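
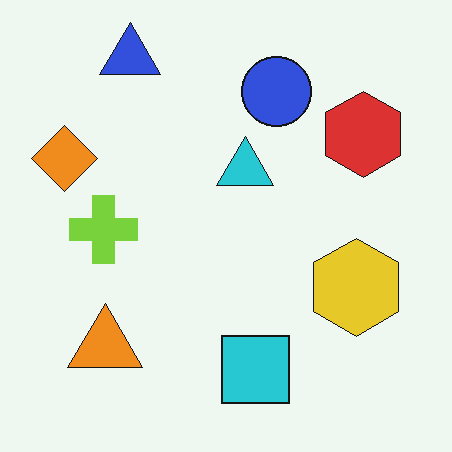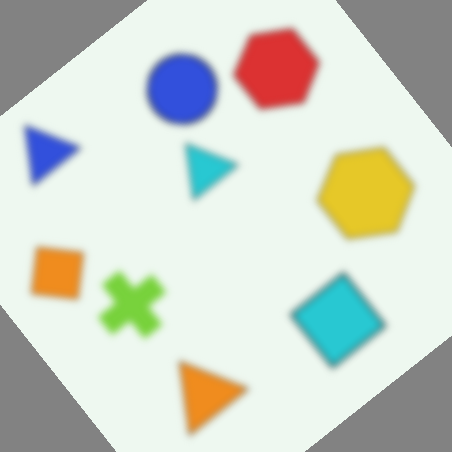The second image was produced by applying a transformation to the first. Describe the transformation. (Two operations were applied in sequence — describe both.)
The second image is the first noticeably gaussian-blurred, then rotated counter-clockwise by a large amount — several tens of degrees.

Shape edges and outlines are uniformly softened across the whole image. Every shape is tilted by the same angle and the image corners show triangular fill wedges — a whole-image rotation by a non-right angle.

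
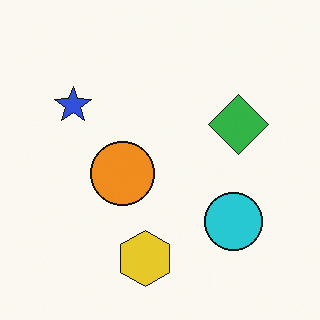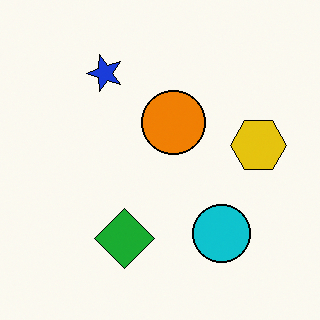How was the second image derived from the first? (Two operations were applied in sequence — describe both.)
The second image is the first transposed (reflected across the top-left ↔ bottom-right diagonal), then given slightly increased contrast.

Shapes have swapped their row and column positions — what was in the top-right is now in the bottom-left — a diagonal reflection. Tones are pushed away from mid-grey across the whole image — a global contrast change.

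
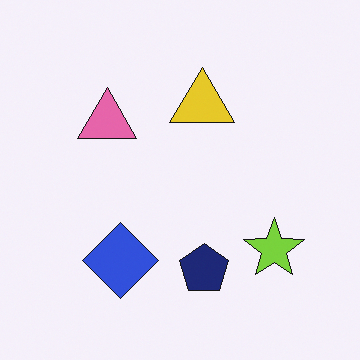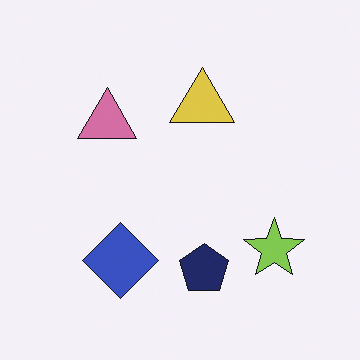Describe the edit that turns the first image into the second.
The second image is the first slightly desaturated.

All colors are more muted and greyish — a global saturation change.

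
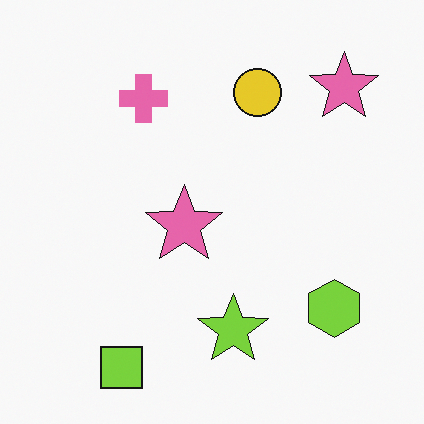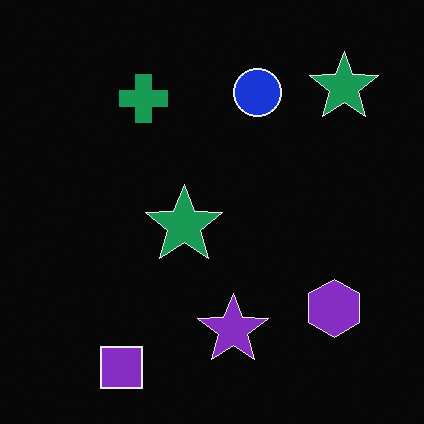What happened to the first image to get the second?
The image was color-inverted (negative).

The light background has become dark and every shape's color is its complement — a photographic negative.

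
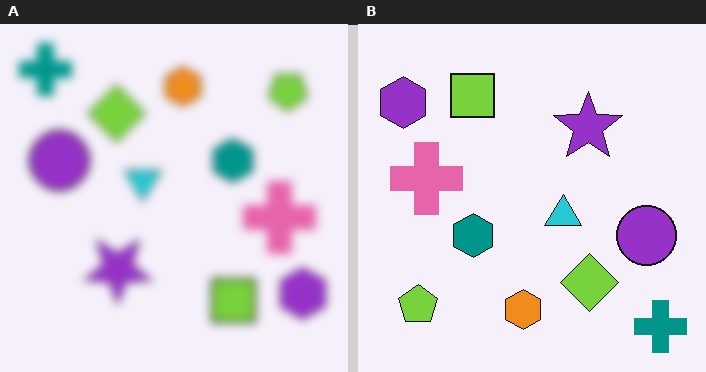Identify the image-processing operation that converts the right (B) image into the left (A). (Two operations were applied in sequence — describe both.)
Rotated 180°, then noticeably gaussian-blurred.

The teal cross sits in the bottom-right of the right (B) image and the top-left of the left (A) — consistent with a whole-image 180° rotation. Shape edges and outlines are uniformly softened across the whole image.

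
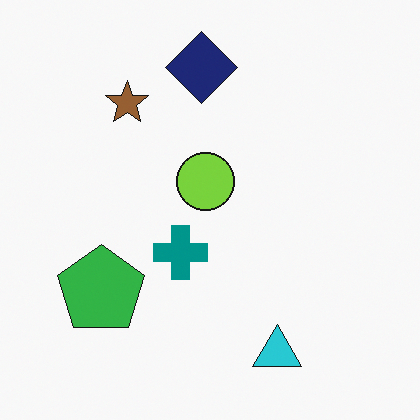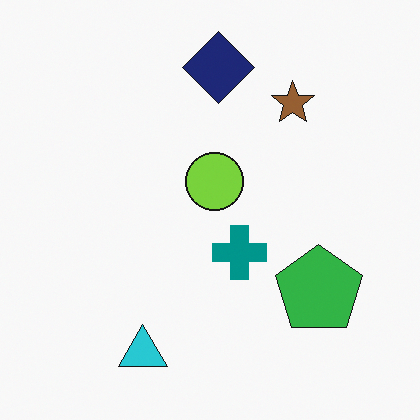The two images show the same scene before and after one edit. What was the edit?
This is the original image flipped horizontally (left ↔ right).

The green pentagon is in the bottom-left of the first image and the bottom-right of the second — shapes on opposite sides of the vertical midline have swapped in a mirror flip.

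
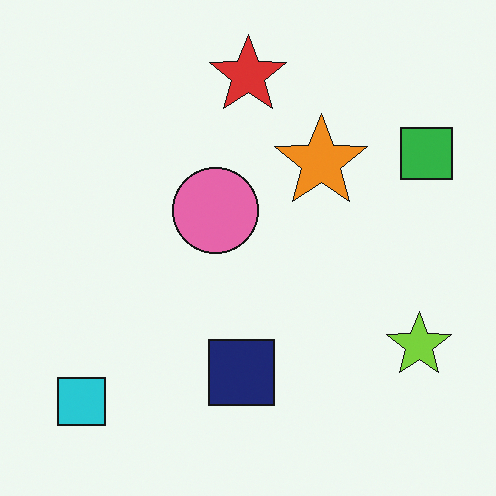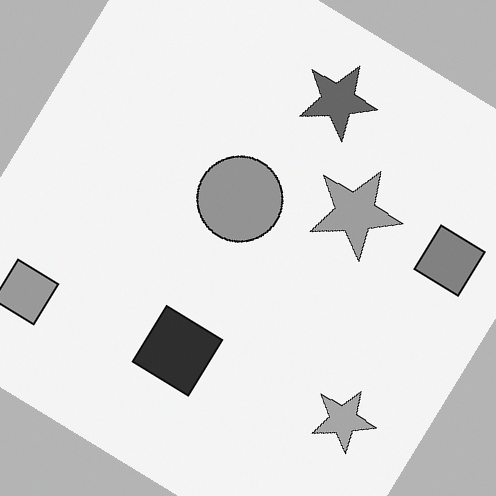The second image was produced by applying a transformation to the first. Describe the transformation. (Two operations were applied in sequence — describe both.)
Converted to grayscale, then rotated clockwise by a large amount — several tens of degrees.

All color is removed — every shape is now a shade of grey. Every shape is tilted by the same angle and the image corners show triangular fill wedges — a whole-image rotation by a non-right angle.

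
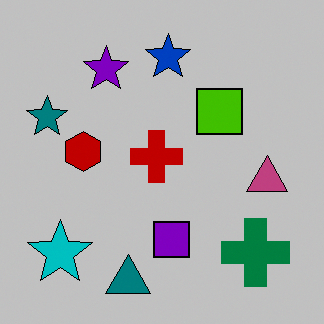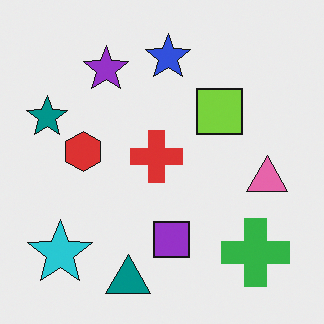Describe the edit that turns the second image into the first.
It was heavily posterized to just a handful of flat colors.

Each flat color has snapped to a coarser quantized level — most visibly, the near-white background has dropped to a flat grey.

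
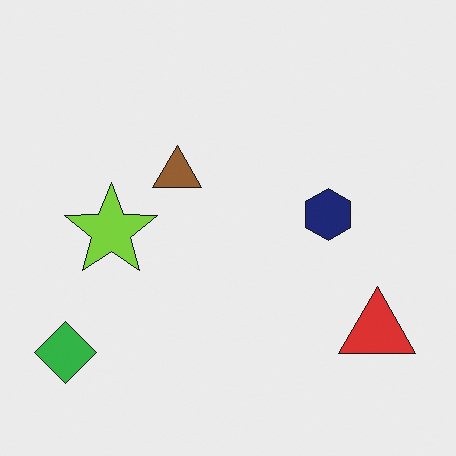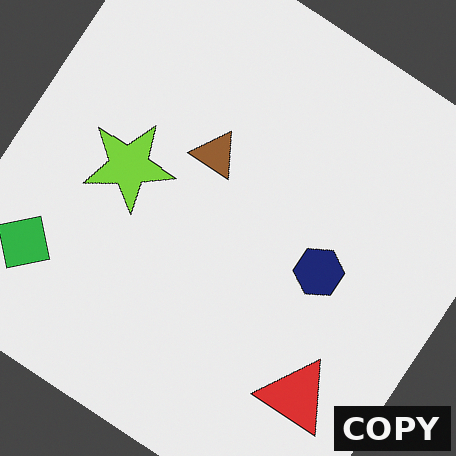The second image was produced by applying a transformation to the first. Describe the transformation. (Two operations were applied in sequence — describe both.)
Rotated clockwise by a large amount — several tens of degrees, then watermarked with the text "COPY" in the lower-right corner.

Every shape is tilted by the same angle and the image corners show triangular fill wedges — a whole-image rotation by a non-right angle. A dark label reading "COPY" appears in the lower-right corner.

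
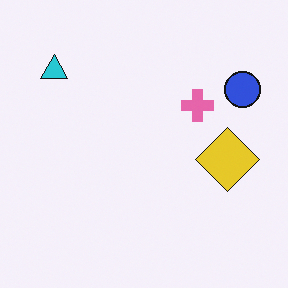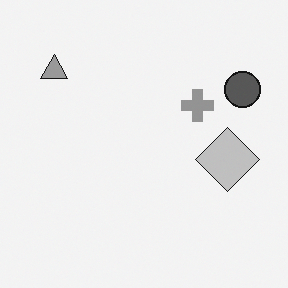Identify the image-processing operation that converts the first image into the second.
The second image is the first converted to grayscale.

All color is removed — every shape is now a shade of grey.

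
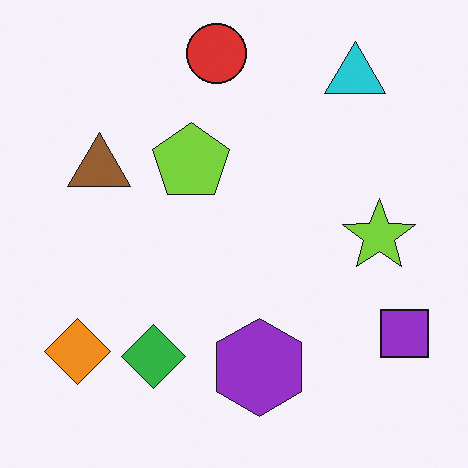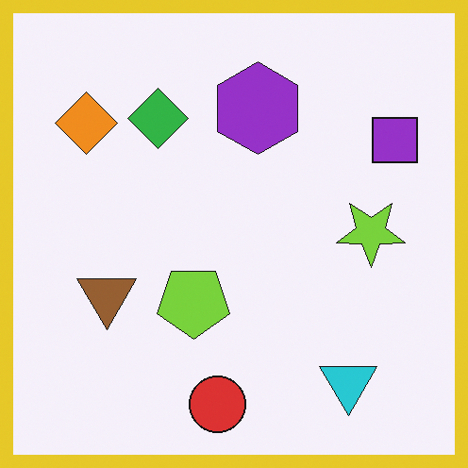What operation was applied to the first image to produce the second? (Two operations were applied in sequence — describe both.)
It was flipped vertically (top ↔ bottom), then framed with a yellow border.

The red circle is in the top of the first image and the bottom of the second — shapes on opposite sides of the horizontal midline have swapped in a mirror flip. A solid yellow frame runs around the edge of the second image, with the content slightly shrunk inside it.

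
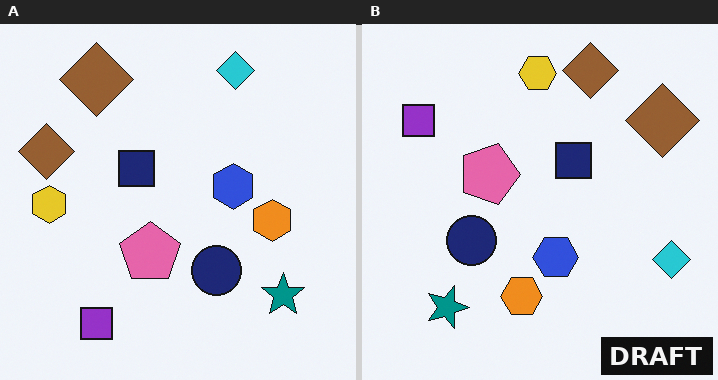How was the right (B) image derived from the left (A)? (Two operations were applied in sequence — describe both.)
This is the original image rotated 90° clockwise, then watermarked with the text "DRAFT" in the lower-right corner.

The purple square sits in the bottom-left of the left (A) image and the top-left of the right (B) — consistent with a whole-image 90° clockwise rotation. A dark label reading "DRAFT" appears in the lower-right corner.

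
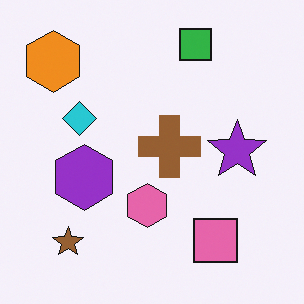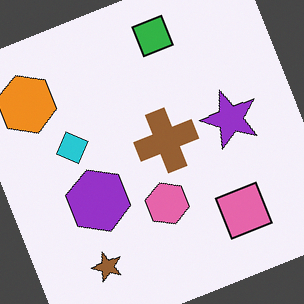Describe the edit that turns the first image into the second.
Rotated counter-clockwise by a moderate amount.

Every shape is tilted by the same angle and the image corners show triangular fill wedges — a whole-image rotation by a non-right angle.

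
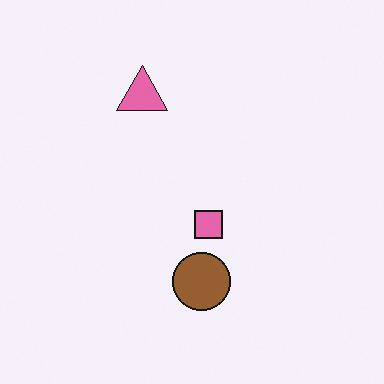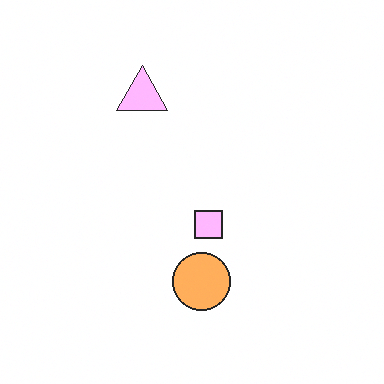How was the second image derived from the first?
The transformation is: substantially brightened.

Every pixel — background and shapes alike — is uniformly brightened.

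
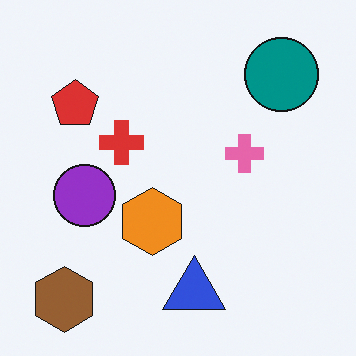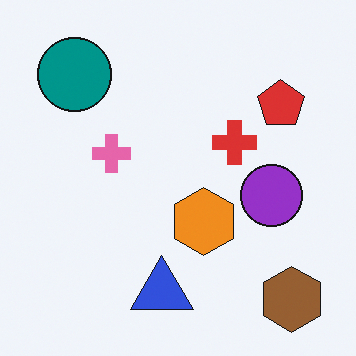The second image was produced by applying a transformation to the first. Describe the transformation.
The second image is the first flipped horizontally (left ↔ right).

The brown hexagon is in the bottom-left of the first image and the bottom-right of the second — shapes on opposite sides of the vertical midline have swapped in a mirror flip.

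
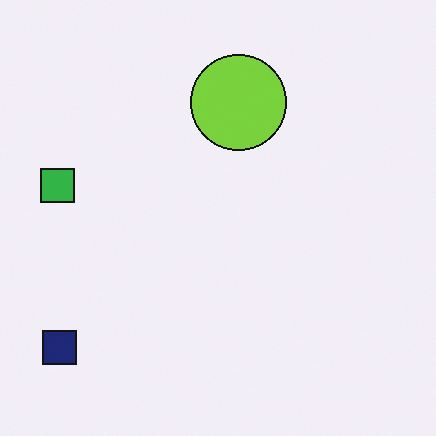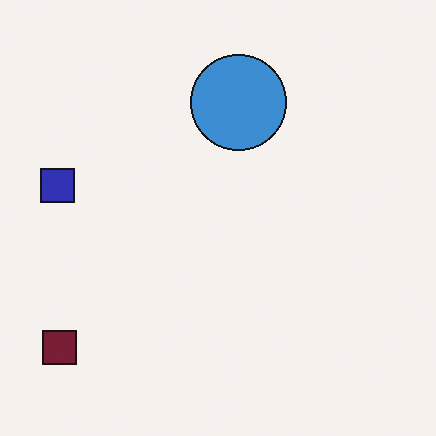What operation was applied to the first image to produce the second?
This is the original image hue-shifted by a moderate amount.

Every shape's color has rotated by the same amount around the hue wheel — a uniform hue shift.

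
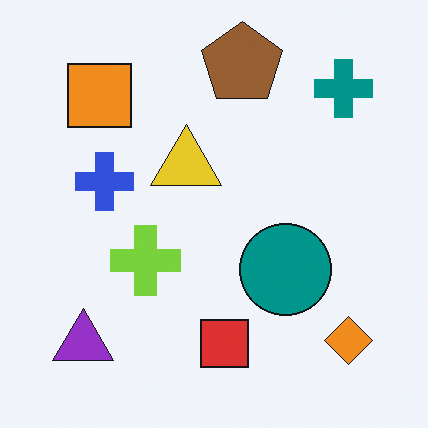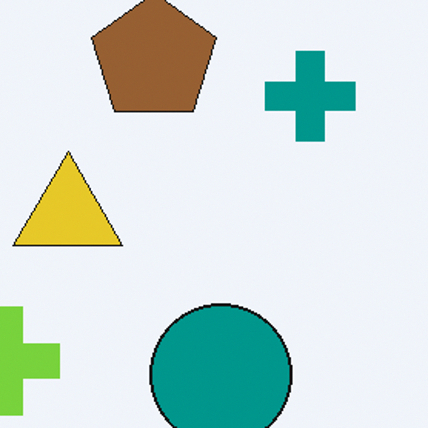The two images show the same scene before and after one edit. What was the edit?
The second image is the first cropped to a modestly smaller region and rescaled.

The visible shapes are larger and the field of view is narrower; shapes near the original edges may be partly or wholly outside the frame — a crop-and-rescale.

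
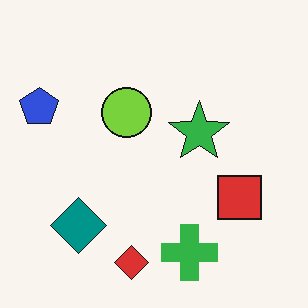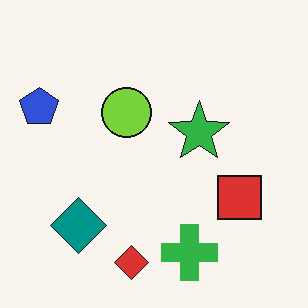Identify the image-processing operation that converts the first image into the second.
The second image is the first given moderate JPEG compression.

Blocky 8×8 compression artifacts appear around shape edges and the flat background shows ringing — characteristic JPEG degradation.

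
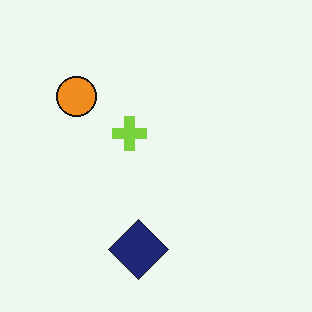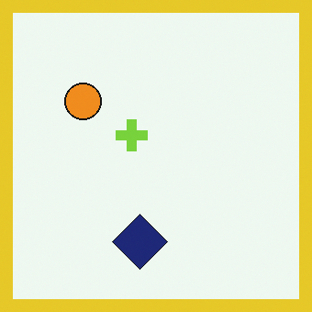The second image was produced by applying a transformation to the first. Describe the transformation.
The image was framed with a yellow border.

A solid yellow frame runs around the edge of the second image, with the content slightly shrunk inside it.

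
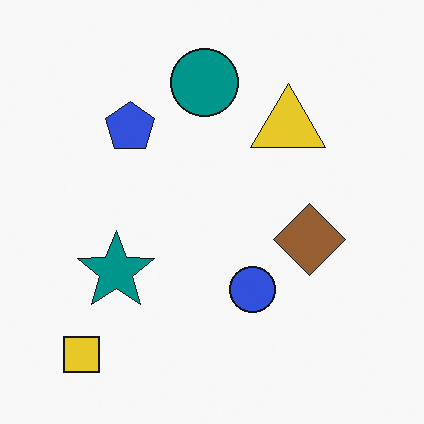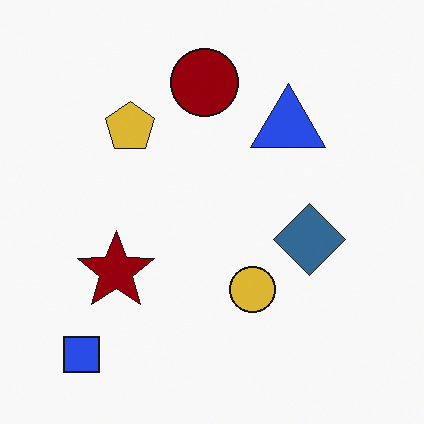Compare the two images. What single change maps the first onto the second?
The image was hue-shifted through roughly half the color wheel.

Every shape's color has rotated by the same amount around the hue wheel — a uniform hue shift.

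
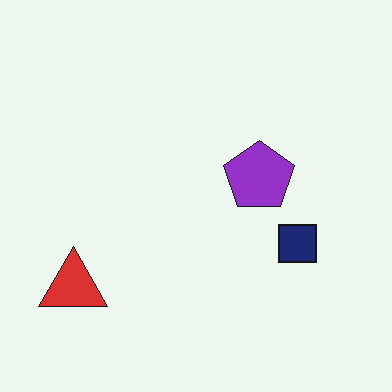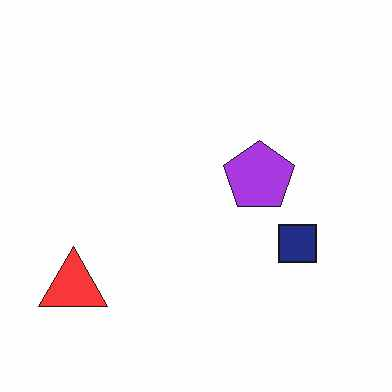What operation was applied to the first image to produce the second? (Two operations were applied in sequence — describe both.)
Slightly brightened, then JPEG-compressed with visible artifacts.

Every pixel — background and shapes alike — is uniformly brightened. Blocky 8×8 compression artifacts appear around shape edges and the flat background shows ringing — characteristic JPEG degradation.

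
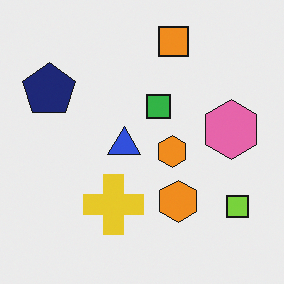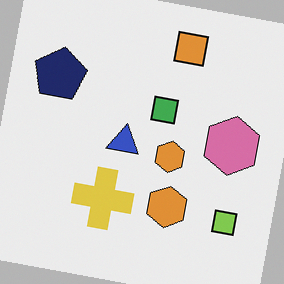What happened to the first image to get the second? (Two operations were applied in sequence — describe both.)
The image was slightly desaturated, then rotated clockwise by a slight angle.

All colors are more muted and greyish — a global saturation change. Every shape is tilted by the same angle and the image corners show triangular fill wedges — a whole-image rotation by a non-right angle.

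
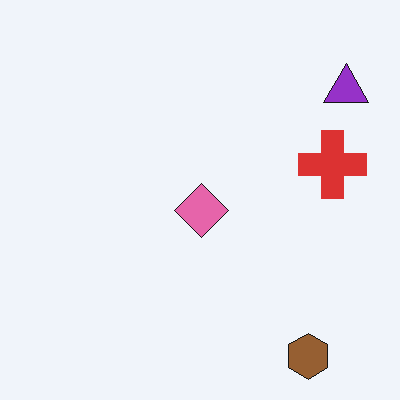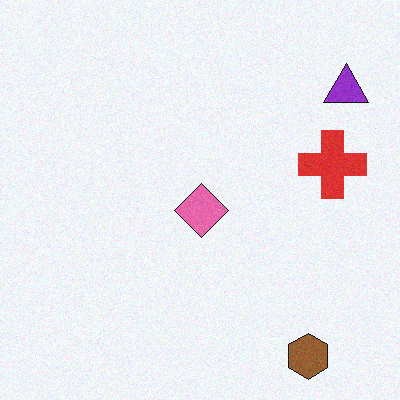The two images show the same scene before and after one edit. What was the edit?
The image was degraded with light additive noise.

Random speckle covers the whole image, including the flat background.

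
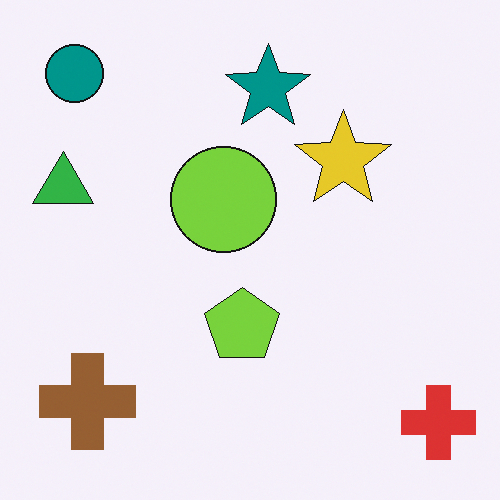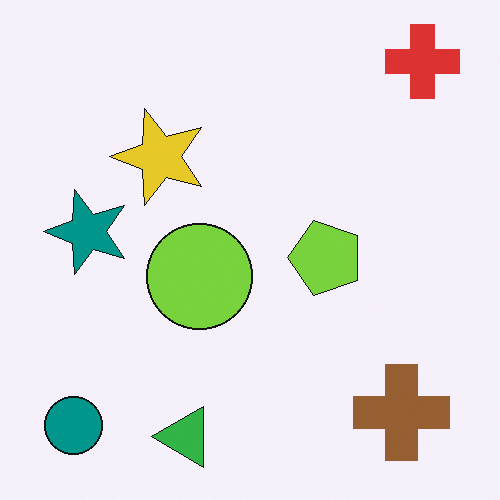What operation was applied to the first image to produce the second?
It was rotated 90° counter-clockwise.

The red cross sits in the bottom-right of the first image and the top-right of the second — consistent with a whole-image 90° counter-clockwise rotation.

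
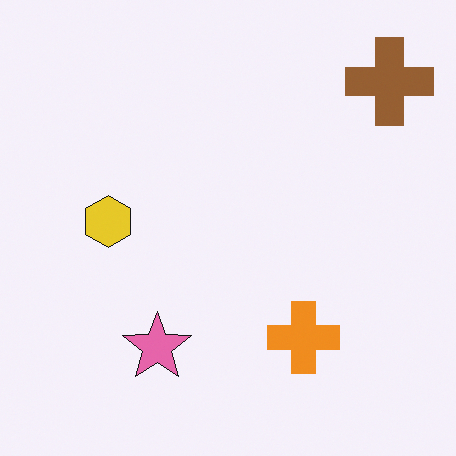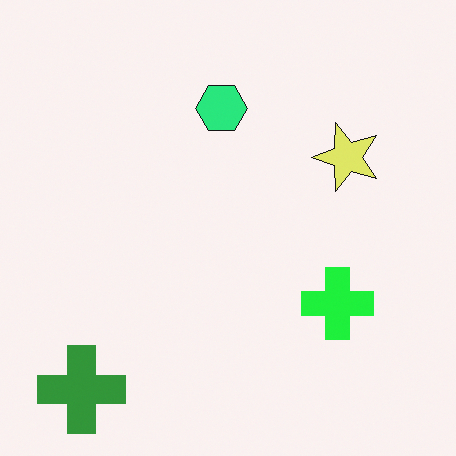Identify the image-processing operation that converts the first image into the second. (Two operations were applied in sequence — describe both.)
The second image is the first hue-shifted noticeably, then transposed (reflected across the top-left ↔ bottom-right diagonal).

Every shape's color has rotated by the same amount around the hue wheel — a uniform hue shift. Shapes have swapped their row and column positions — what was in the top-right is now in the bottom-left — a diagonal reflection.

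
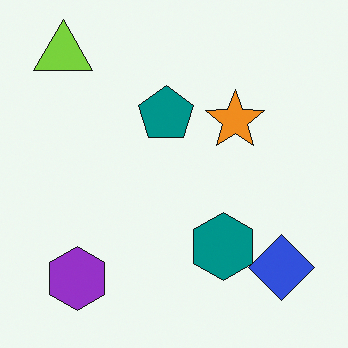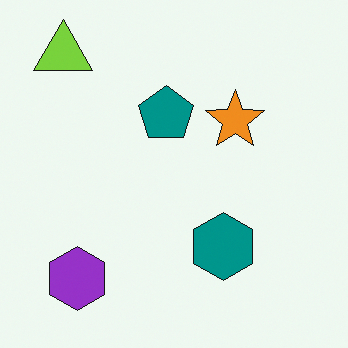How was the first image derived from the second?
The image was overlaid with an additional blue diamond.

A blue diamond appears in the first image that is absent from the second.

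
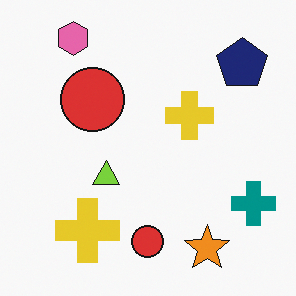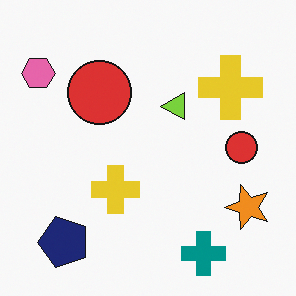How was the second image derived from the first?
Transposed (reflected across the top-left ↔ bottom-right diagonal).

Shapes have swapped their row and column positions — what was in the top-right is now in the bottom-left — a diagonal reflection.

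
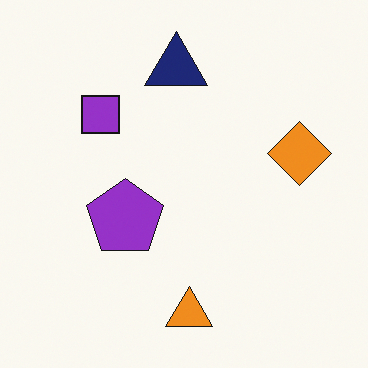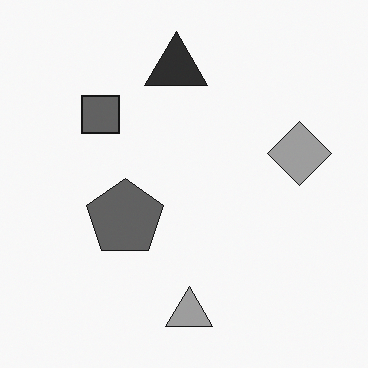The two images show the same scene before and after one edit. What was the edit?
This is the original image converted to grayscale.

All color is removed — every shape is now a shade of grey.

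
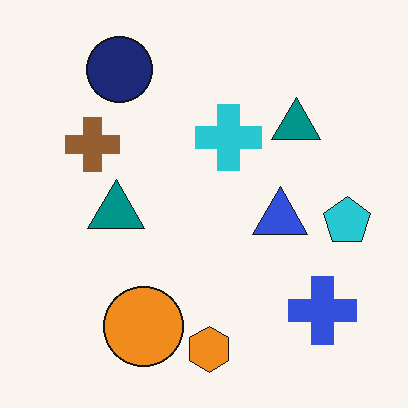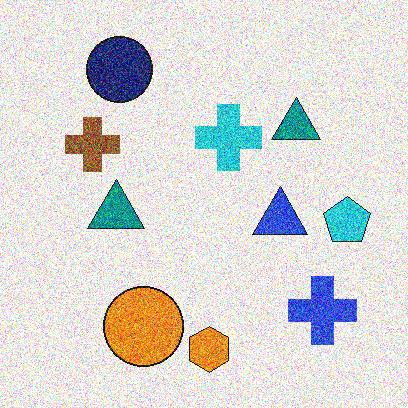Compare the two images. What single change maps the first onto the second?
The transformation is: degraded with heavy additive noise.

Random speckle covers the whole image, including the flat background.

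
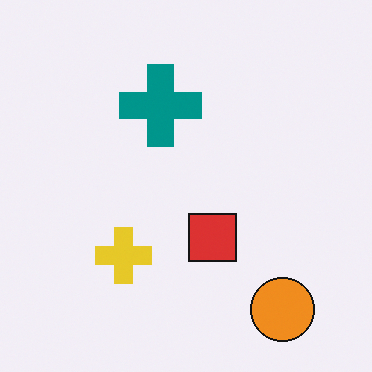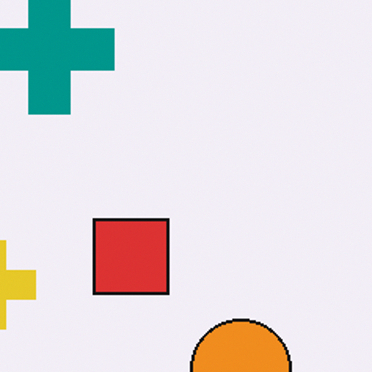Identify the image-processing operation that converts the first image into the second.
It was cropped to a modestly smaller region and rescaled.

The visible shapes are larger and the field of view is narrower; shapes near the original edges may be partly or wholly outside the frame — a crop-and-rescale.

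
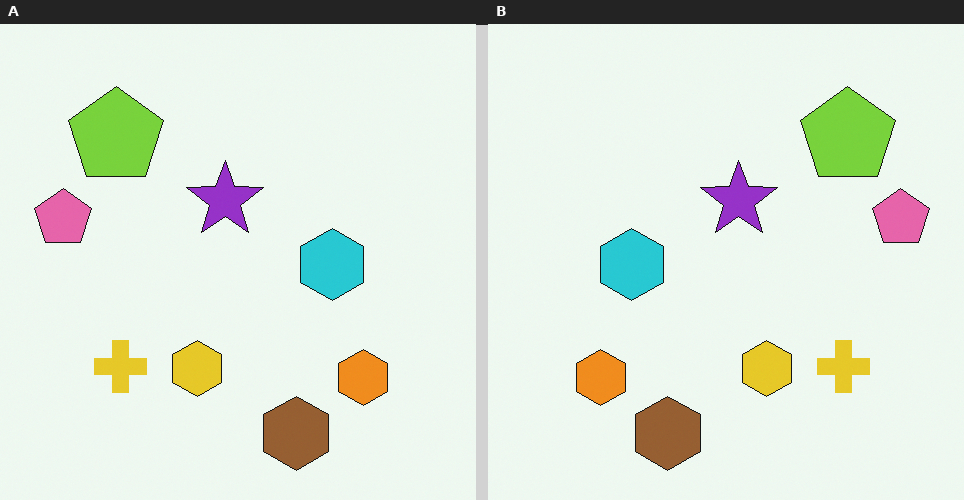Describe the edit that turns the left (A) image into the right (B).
The right (B) image is the left (A) flipped horizontally (left ↔ right).

The pink pentagon is in the left of the left (A) image and the right of the right (B) — shapes on opposite sides of the vertical midline have swapped in a mirror flip.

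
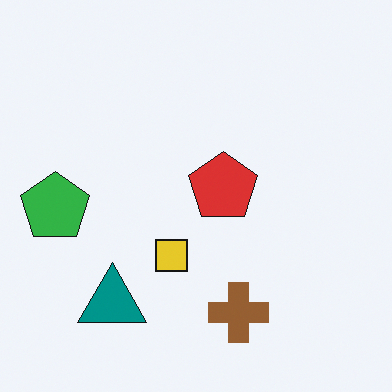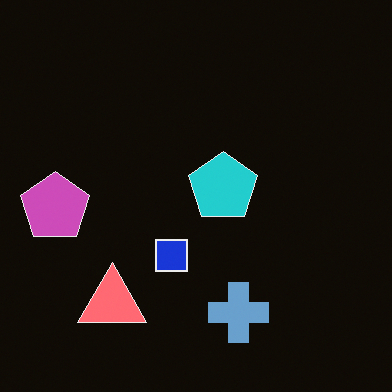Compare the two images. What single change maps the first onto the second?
It was color-inverted (negative).

The light background has become dark and every shape's color is its complement — a photographic negative.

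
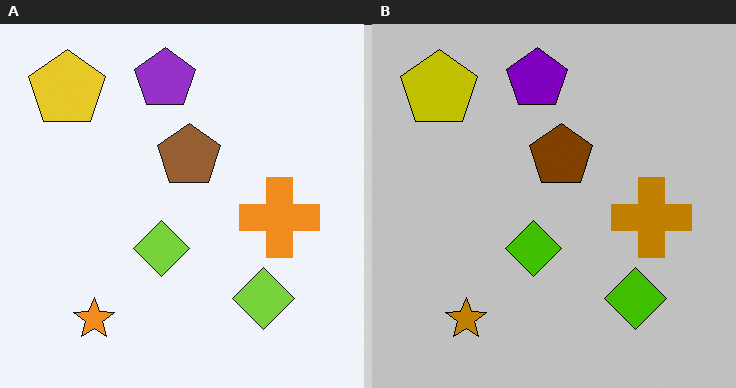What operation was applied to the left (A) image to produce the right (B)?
The transformation is: heavily posterized to just a handful of flat colors.

Each flat color has snapped to a coarser quantized level — most visibly, the near-white background has dropped to a flat grey.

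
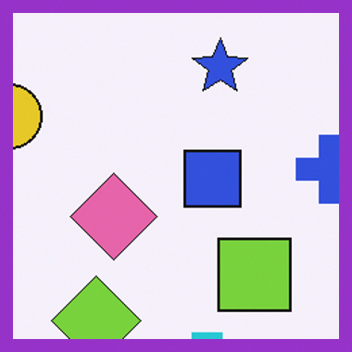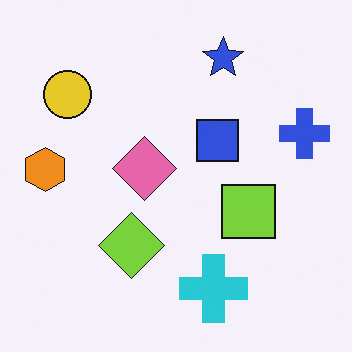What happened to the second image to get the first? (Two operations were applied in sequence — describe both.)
It was cropped slightly and scaled back up, then framed with a purple border.

The visible shapes are larger and the field of view is narrower; shapes near the original edges may be partly or wholly outside the frame — a crop-and-rescale. A solid purple frame runs around the edge of the first image, with the content slightly shrunk inside it.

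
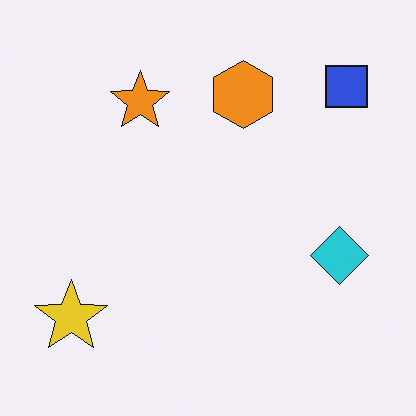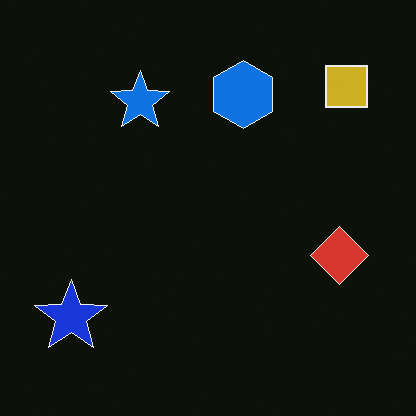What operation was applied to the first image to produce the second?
Color-inverted (negative).

The light background has become dark and every shape's color is its complement — a photographic negative.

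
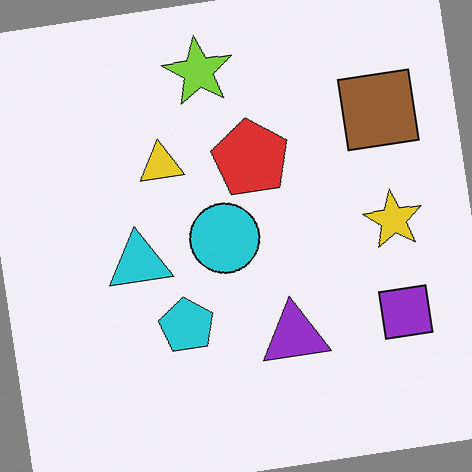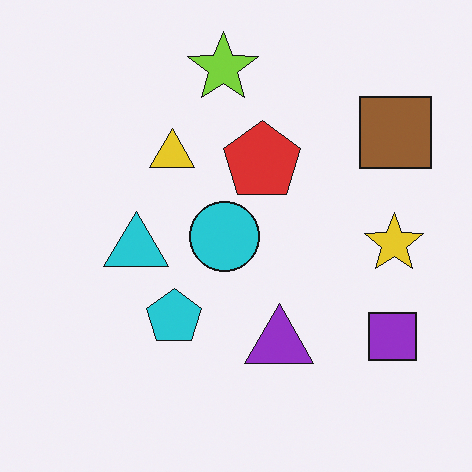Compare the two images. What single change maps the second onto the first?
This is the original image rotated counter-clockwise by a slight angle.

Every shape is tilted by the same angle and the image corners show triangular fill wedges — a whole-image rotation by a non-right angle.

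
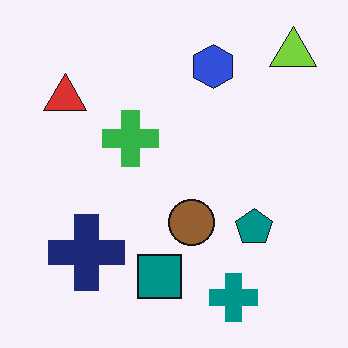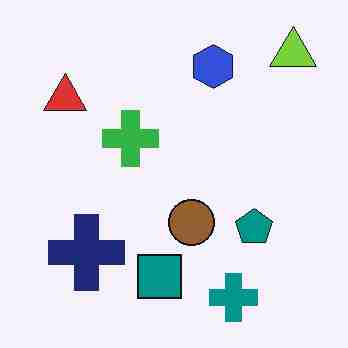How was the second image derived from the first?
The second image is the first heavily JPEG-compressed with obvious blocking artifacts.

Blocky 8×8 compression artifacts appear around shape edges and the flat background shows ringing — characteristic JPEG degradation.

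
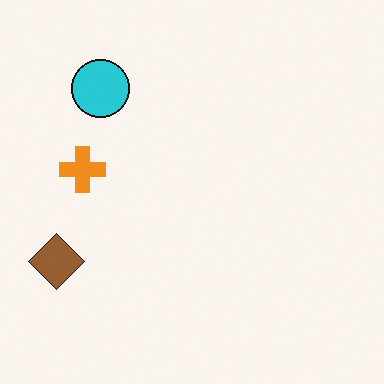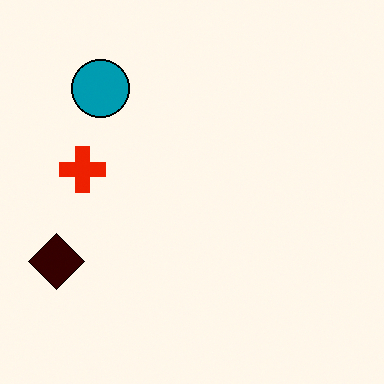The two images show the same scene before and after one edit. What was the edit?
The transformation is: boosted in contrast.

Tones are pushed away from mid-grey across the whole image — a global contrast change.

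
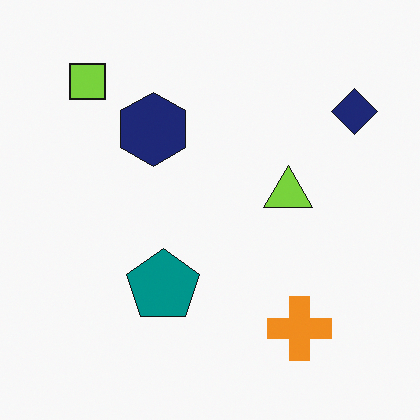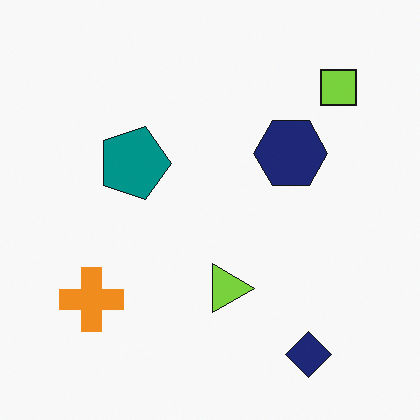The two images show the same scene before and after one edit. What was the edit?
The second image is the first rotated 90° clockwise.

The lime square sits in the top-left of the first image and the top-right of the second — consistent with a whole-image 90° clockwise rotation.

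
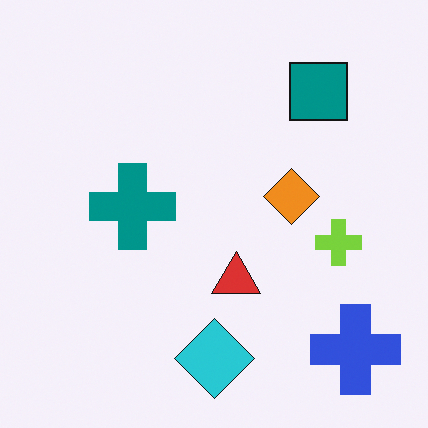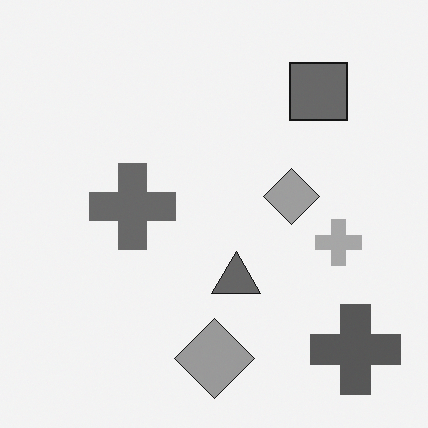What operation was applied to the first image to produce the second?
It was converted to grayscale.

All color is removed — every shape is now a shade of grey.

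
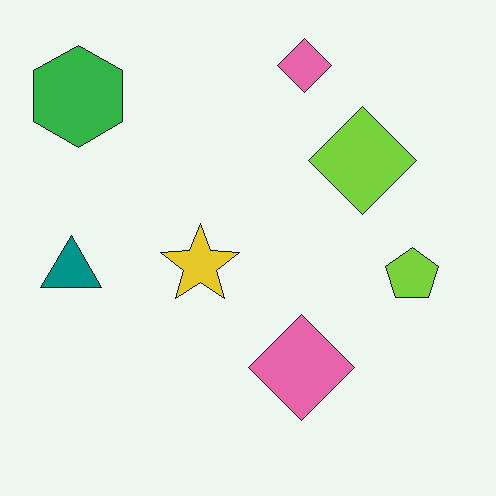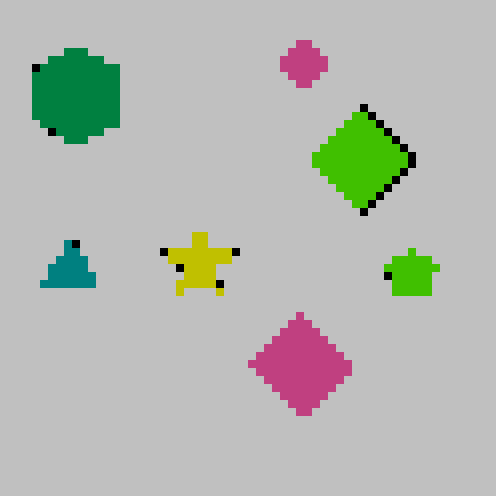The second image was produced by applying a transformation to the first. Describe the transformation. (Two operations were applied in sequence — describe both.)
This is the original image moderately pixelated, then heavily posterized to just a handful of flat colors.

Shapes are reduced to large square blocks; fine edges and outlines are lost — a downscale-then-upscale (mosaic) effect. Each flat color has snapped to a coarser quantized level — most visibly, the near-white background has dropped to a flat grey.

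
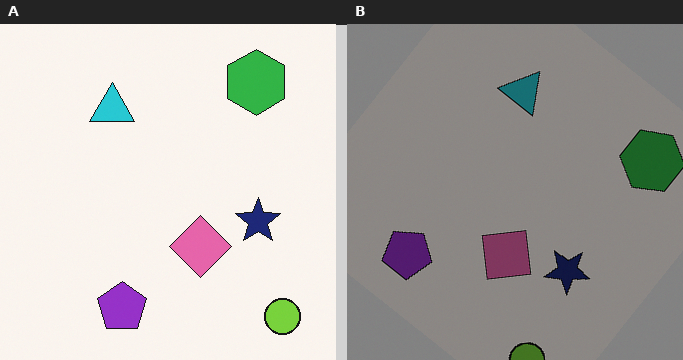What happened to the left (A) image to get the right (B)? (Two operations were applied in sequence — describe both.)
The image was darkened a lot, then rotated clockwise by a large amount — several tens of degrees.

Every pixel — background and shapes alike — is uniformly darkened. Every shape is tilted by the same angle and the image corners show triangular fill wedges — a whole-image rotation by a non-right angle.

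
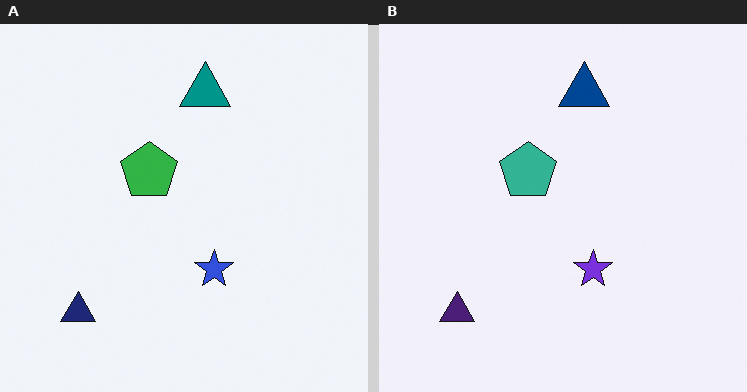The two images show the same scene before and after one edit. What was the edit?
It was hue-shifted by a small amount.

Every shape's color has rotated by the same amount around the hue wheel — a uniform hue shift.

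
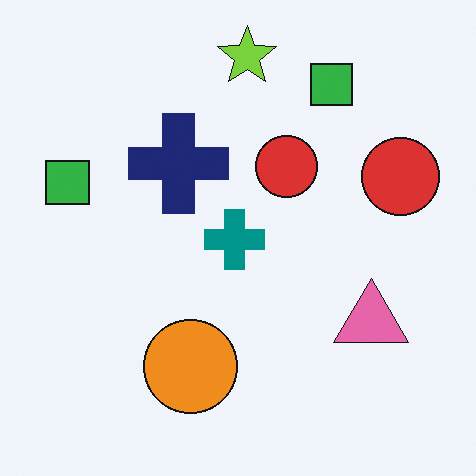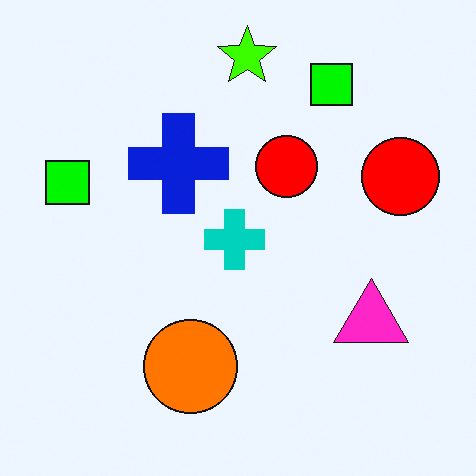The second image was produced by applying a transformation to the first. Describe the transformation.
It was made much more vivid (saturation change).

All colors are more vivid — a global saturation change.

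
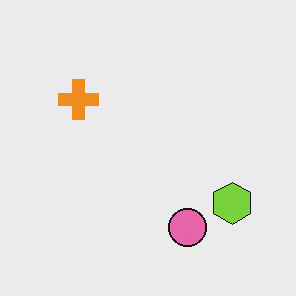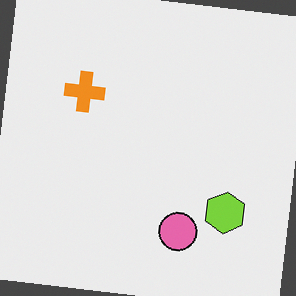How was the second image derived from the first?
The second image is the first rotated clockwise by a slight angle.

Every shape is tilted by the same angle and the image corners show triangular fill wedges — a whole-image rotation by a non-right angle.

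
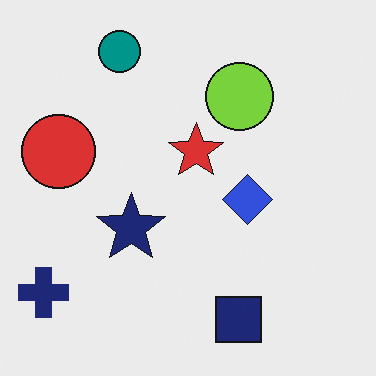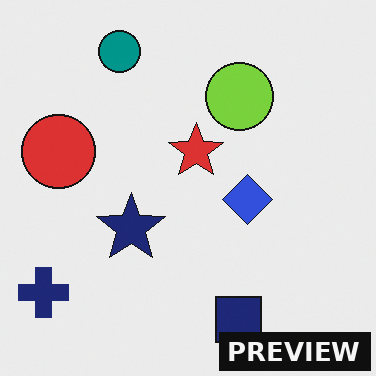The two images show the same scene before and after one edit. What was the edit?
The second image is the first watermarked with the text "PREVIEW" in the lower-right corner.

A dark label reading "PREVIEW" appears in the lower-right corner.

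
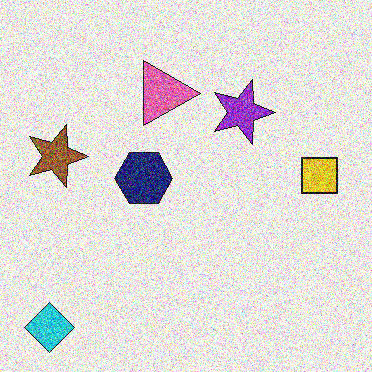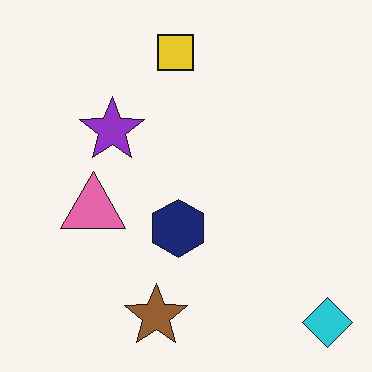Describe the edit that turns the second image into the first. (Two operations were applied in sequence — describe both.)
This is the original image rotated 90° clockwise, then degraded with heavy additive noise.

The cyan diamond sits in the bottom-right of the second image and the bottom-left of the first — consistent with a whole-image 90° clockwise rotation. Random speckle covers the whole image, including the flat background.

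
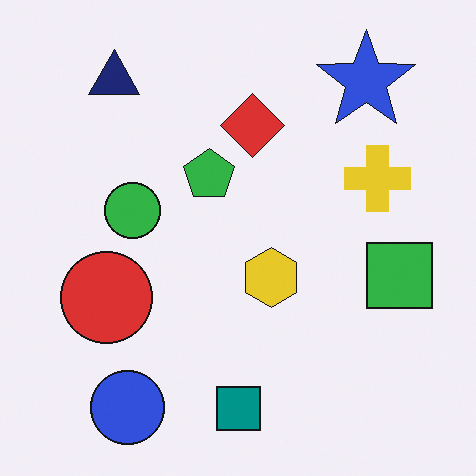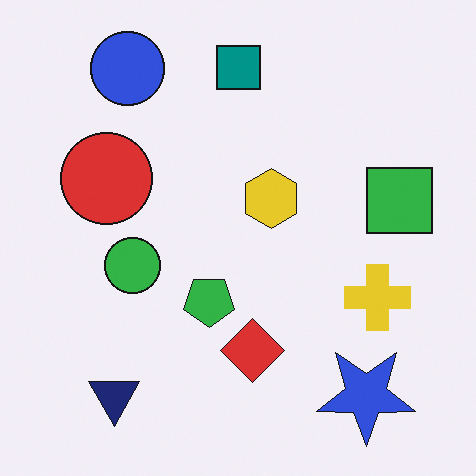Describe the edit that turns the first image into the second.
This is the original image flipped vertically (top ↔ bottom).

The teal square is in the bottom of the first image and the top of the second — shapes on opposite sides of the horizontal midline have swapped in a mirror flip.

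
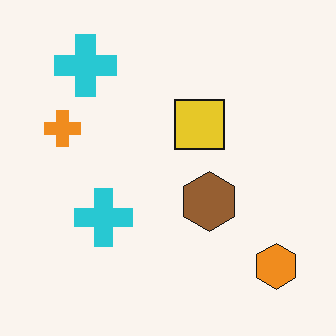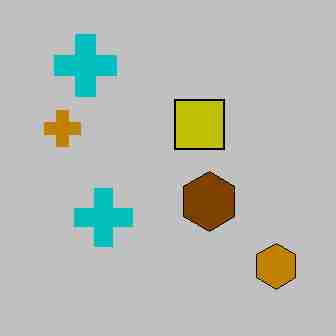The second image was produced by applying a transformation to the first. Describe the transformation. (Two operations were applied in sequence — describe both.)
It was heavily posterized to just a handful of flat colors, then degraded with heavy JPEG compression.

Each flat color has snapped to a coarser quantized level — most visibly, the near-white background has dropped to a flat grey. Blocky 8×8 compression artifacts appear around shape edges and the flat background shows ringing — characteristic JPEG degradation.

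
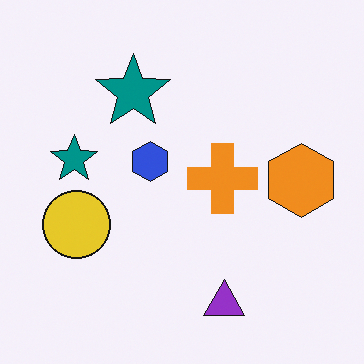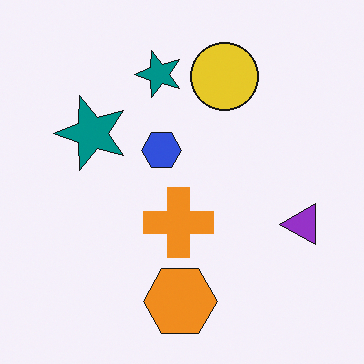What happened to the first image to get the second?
It was transposed (reflected across the top-left ↔ bottom-right diagonal).

Shapes have swapped their row and column positions — what was in the top-right is now in the bottom-left — a diagonal reflection.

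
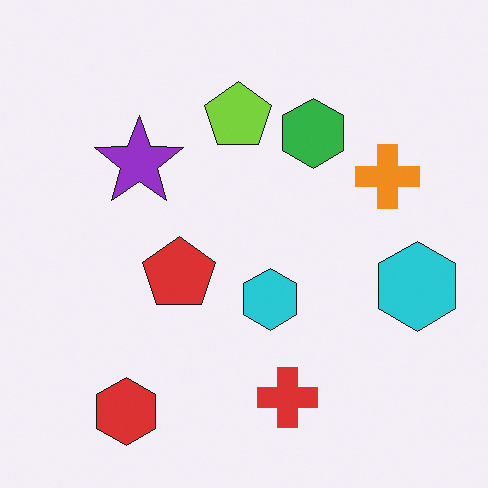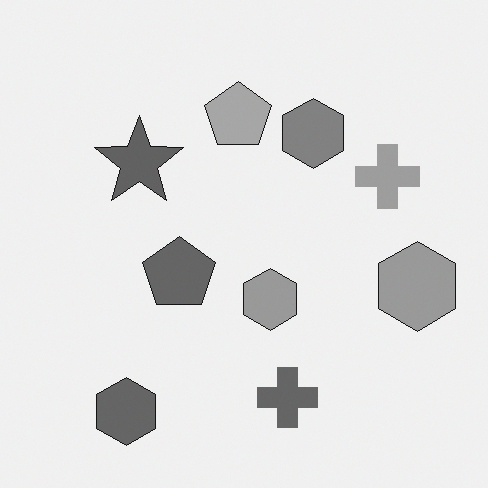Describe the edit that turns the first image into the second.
Converted to grayscale.

All color is removed — every shape is now a shade of grey.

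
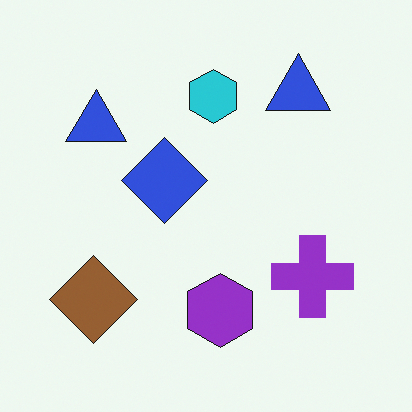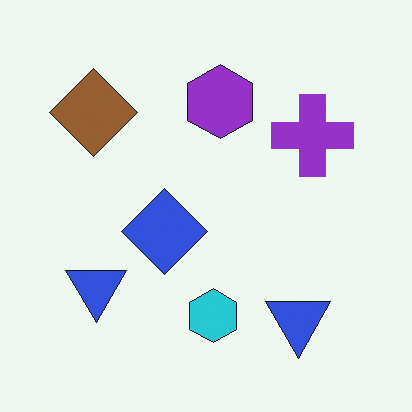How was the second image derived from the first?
The transformation is: flipped vertically (top ↔ bottom).

The cyan hexagon is in the top of the first image and the bottom of the second — shapes on opposite sides of the horizontal midline have swapped in a mirror flip.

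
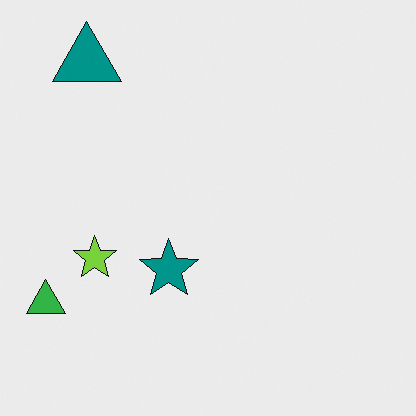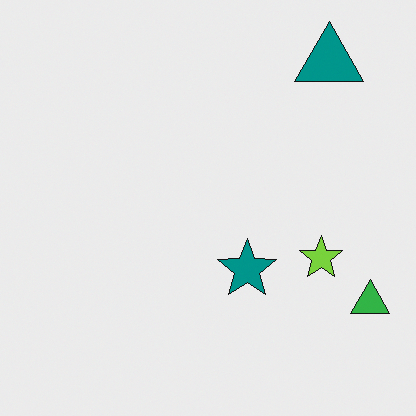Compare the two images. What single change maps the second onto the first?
It was flipped horizontally (left ↔ right).

The green triangle is in the bottom-right of the second image and the bottom-left of the first — shapes on opposite sides of the vertical midline have swapped in a mirror flip.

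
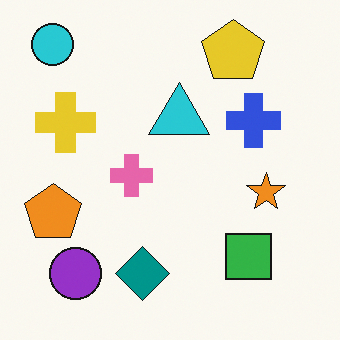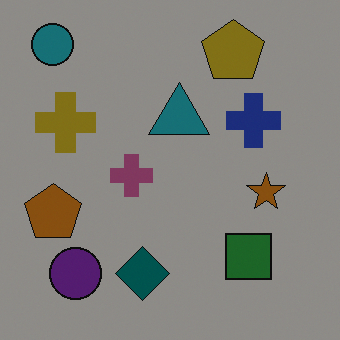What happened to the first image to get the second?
It was substantially darkened.

Every pixel — background and shapes alike — is uniformly darkened.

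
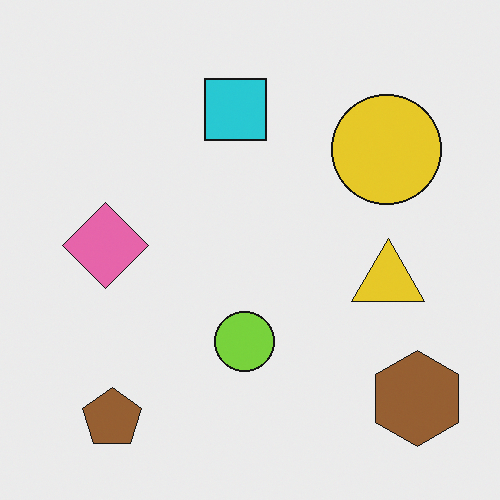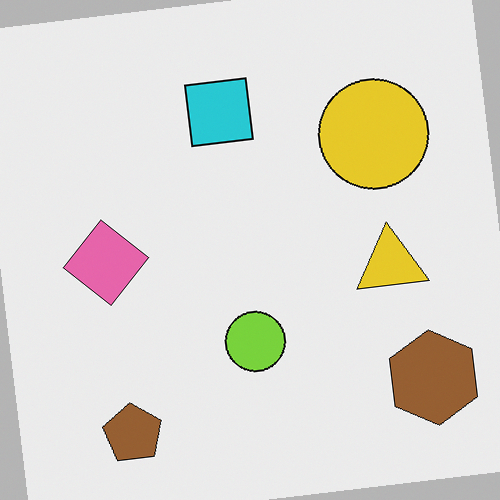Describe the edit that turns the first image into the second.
This is the original image rotated counter-clockwise by a few degrees.

Every shape is tilted by the same angle and the image corners show triangular fill wedges — a whole-image rotation by a non-right angle.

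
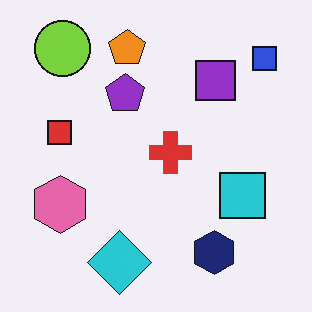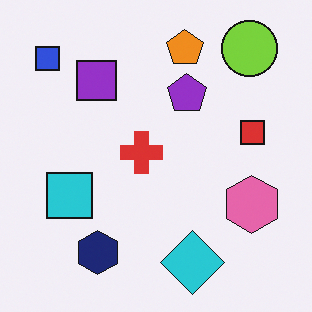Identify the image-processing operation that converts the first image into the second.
Flipped horizontally (left ↔ right).

The blue square is in the top-right of the first image and the top-left of the second — shapes on opposite sides of the vertical midline have swapped in a mirror flip.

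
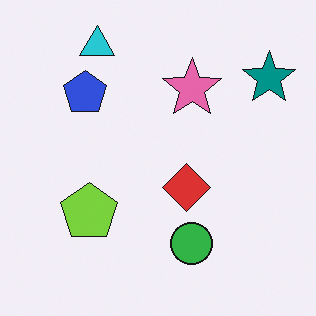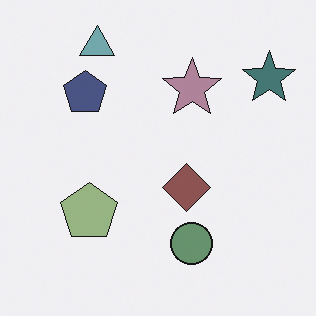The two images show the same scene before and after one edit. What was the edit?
The image was made much more muted (saturation change).

All colors are more muted and greyish — a global saturation change.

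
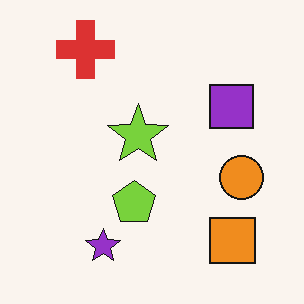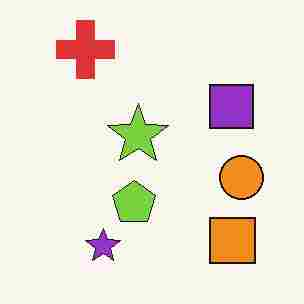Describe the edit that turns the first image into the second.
This is the original image degraded with heavy JPEG compression.

Blocky 8×8 compression artifacts appear around shape edges and the flat background shows ringing — characteristic JPEG degradation.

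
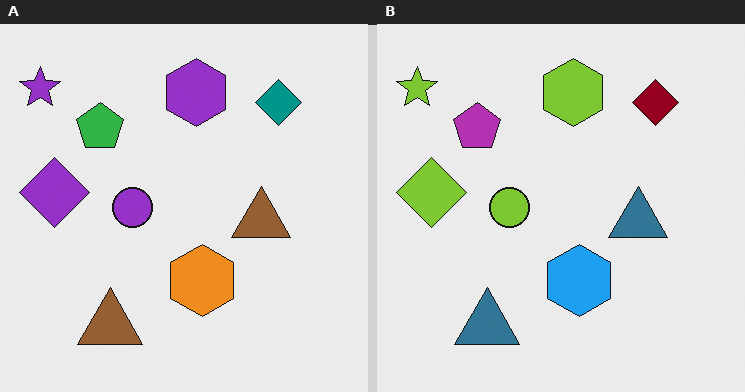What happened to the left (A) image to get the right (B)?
The transformation is: hue-shifted through roughly half the color wheel.

Every shape's color has rotated by the same amount around the hue wheel — a uniform hue shift.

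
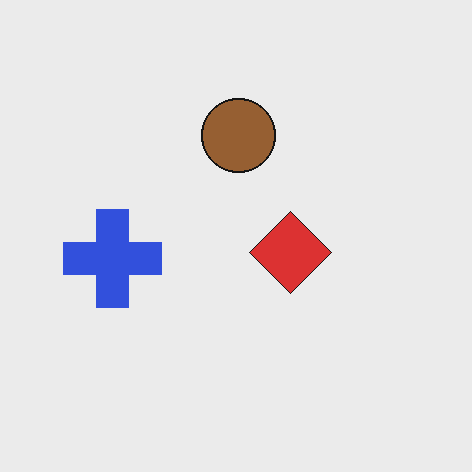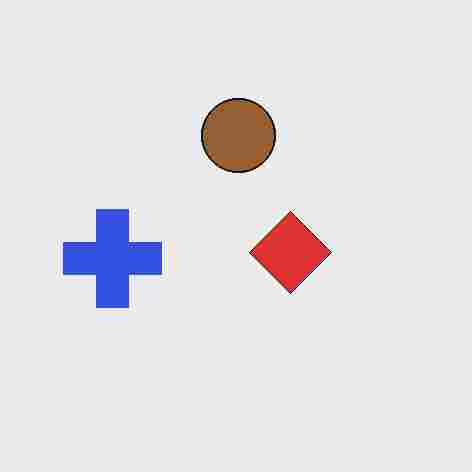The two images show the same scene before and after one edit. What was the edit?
The second image is the first degraded with heavy JPEG compression.

Blocky 8×8 compression artifacts appear around shape edges and the flat background shows ringing — characteristic JPEG degradation.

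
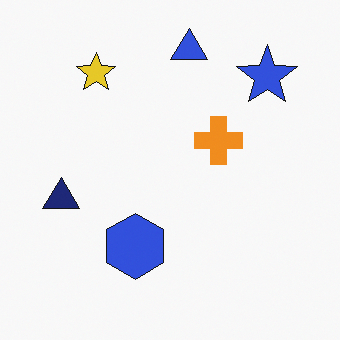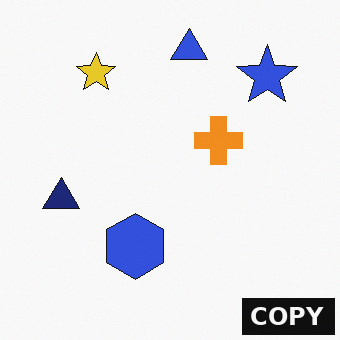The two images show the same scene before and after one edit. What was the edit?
Watermarked with the text "COPY" in the lower-right corner.

A dark label reading "COPY" appears in the lower-right corner.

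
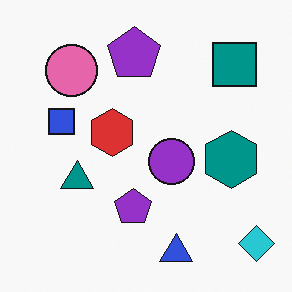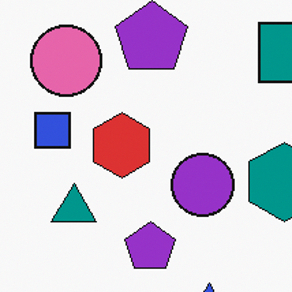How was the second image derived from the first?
The image was cropped slightly and scaled back up.

The visible shapes are larger and the field of view is narrower; shapes near the original edges may be partly or wholly outside the frame — a crop-and-rescale.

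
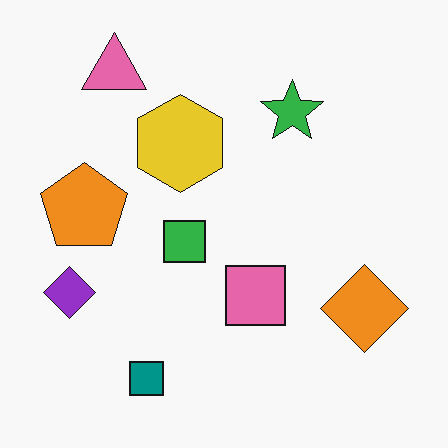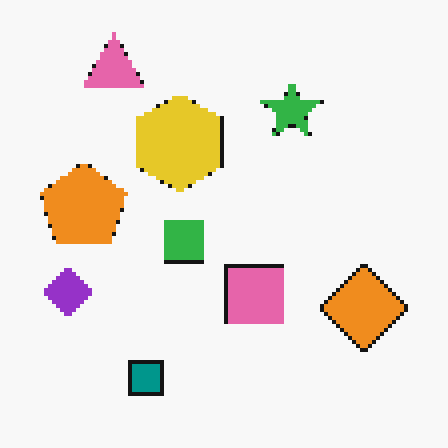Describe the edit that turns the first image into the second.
It was lightly pixelated (a mild mosaic effect).

Shapes are reduced to large square blocks; fine edges and outlines are lost — a downscale-then-upscale (mosaic) effect.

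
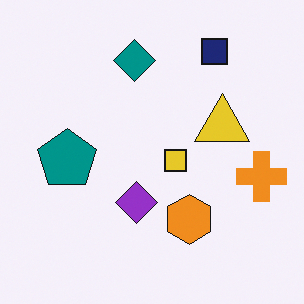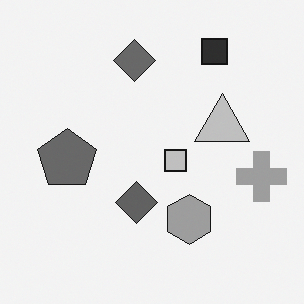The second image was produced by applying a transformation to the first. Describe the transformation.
The second image is the first converted to grayscale.

All color is removed — every shape is now a shade of grey.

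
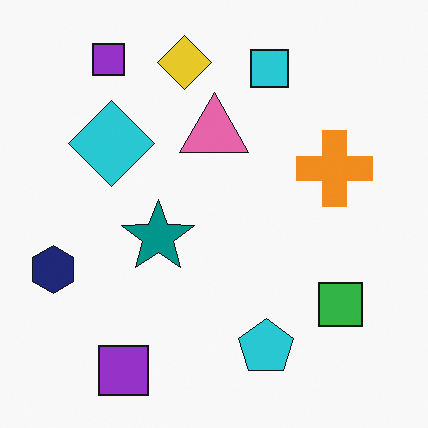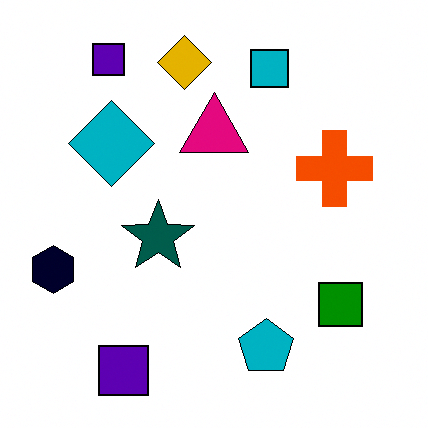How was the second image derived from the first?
Given much higher contrast.

Tones are pushed away from mid-grey across the whole image — a global contrast change.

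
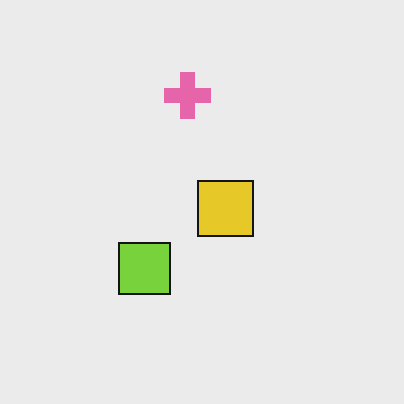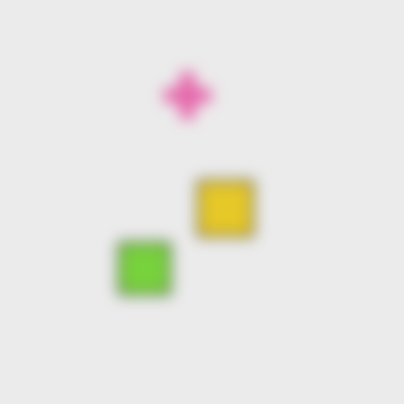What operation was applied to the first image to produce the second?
It was heavily blurred.

Shape edges and outlines are uniformly softened across the whole image.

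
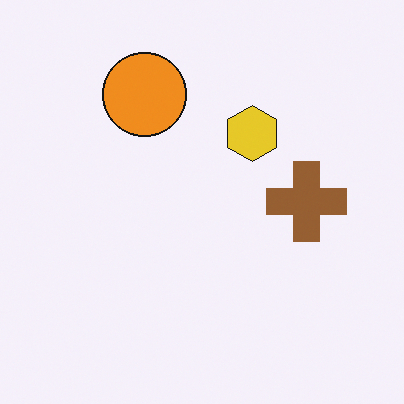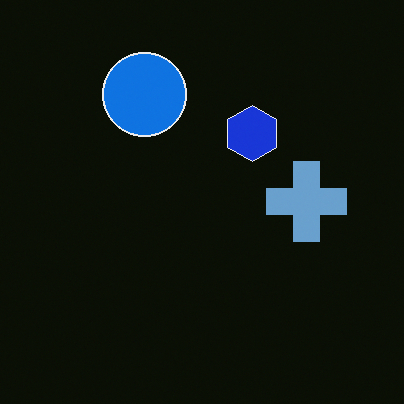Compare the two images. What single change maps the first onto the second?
Color-inverted (negative).

The light background has become dark and every shape's color is its complement — a photographic negative.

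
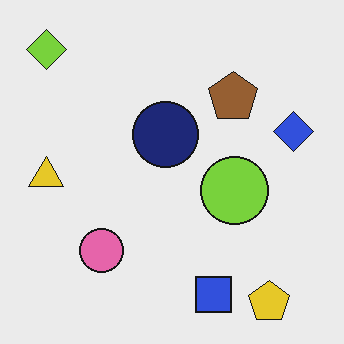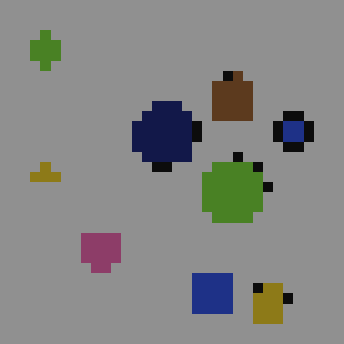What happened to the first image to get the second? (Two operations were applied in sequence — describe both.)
The second image is the first heavily pixelated into large blocks, then substantially darkened.

Shapes are reduced to large square blocks; fine edges and outlines are lost — a downscale-then-upscale (mosaic) effect. Every pixel — background and shapes alike — is uniformly darkened.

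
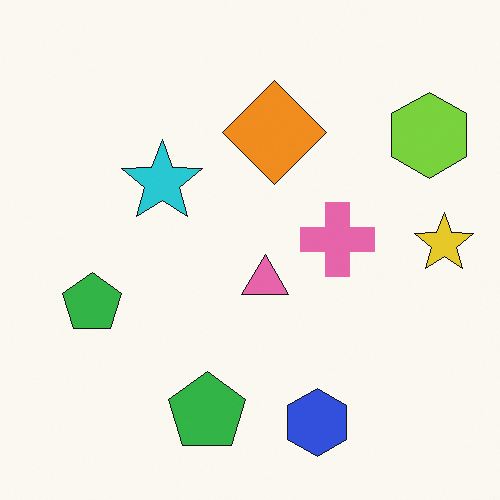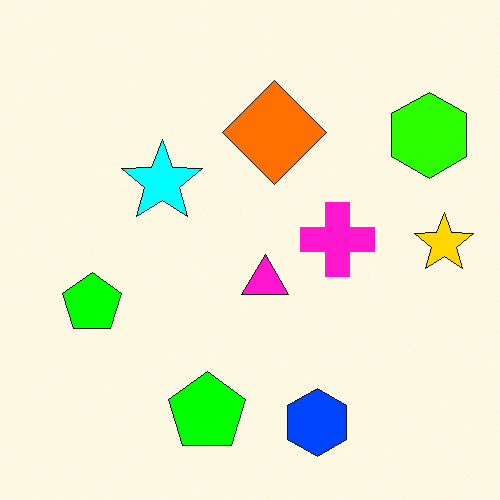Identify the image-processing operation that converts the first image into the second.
The image was heavily oversaturated.

All colors are more vivid — a global saturation change.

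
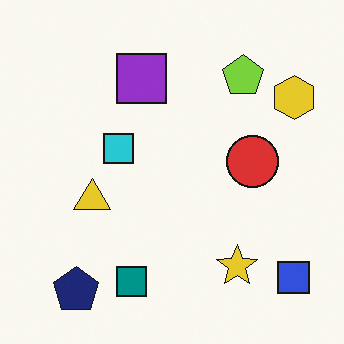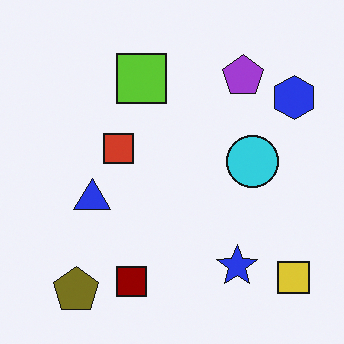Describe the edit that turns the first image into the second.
This is the original image hue-shifted through roughly half the color wheel.

Every shape's color has rotated by the same amount around the hue wheel — a uniform hue shift.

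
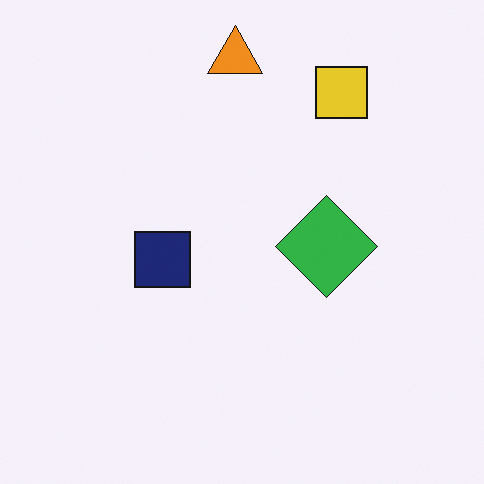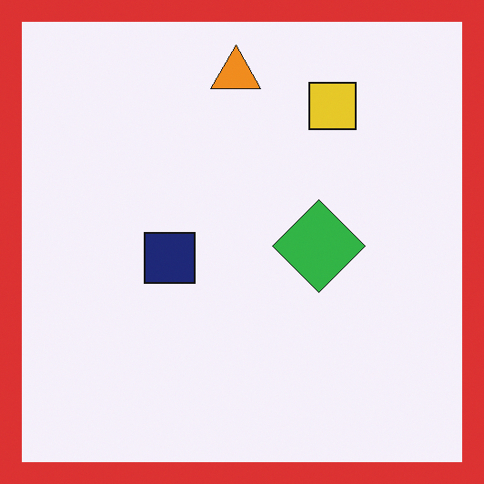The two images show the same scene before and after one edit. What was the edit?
The second image is the first framed with a red border.

A solid red frame runs around the edge of the second image, with the content slightly shrunk inside it.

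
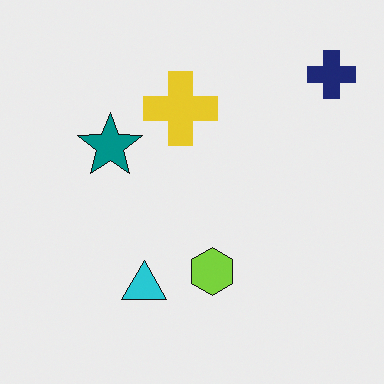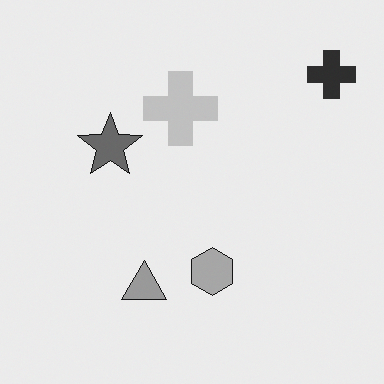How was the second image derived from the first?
This is the original image converted to grayscale.

All color is removed — every shape is now a shade of grey.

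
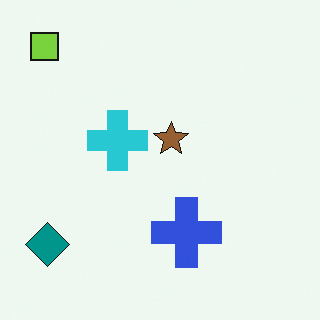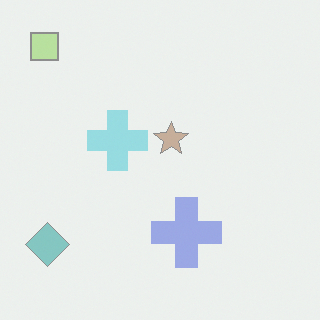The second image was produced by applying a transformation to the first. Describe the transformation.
This is the original image given much lower contrast.

Tones are pushed toward mid-grey across the whole image — a global contrast change.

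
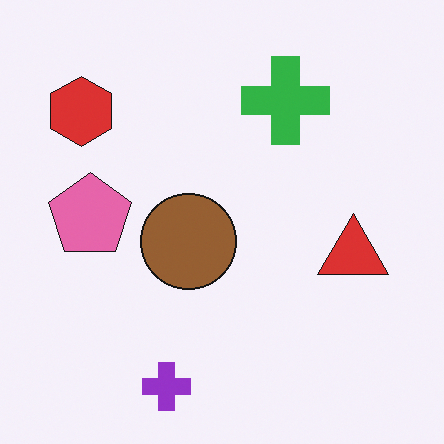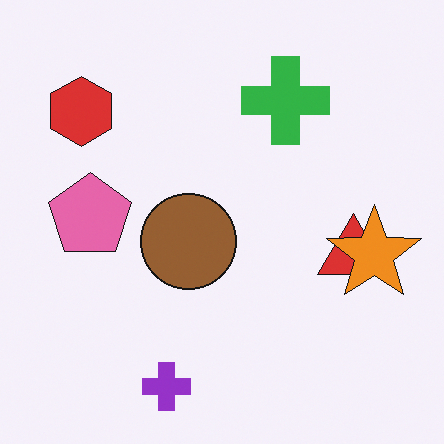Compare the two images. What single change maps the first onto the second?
It was overlaid with an additional orange star.

An orange star appears in the second image that is absent from the first.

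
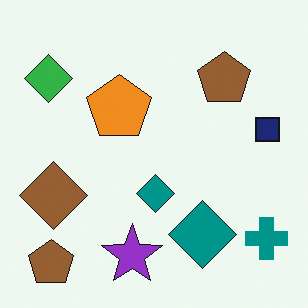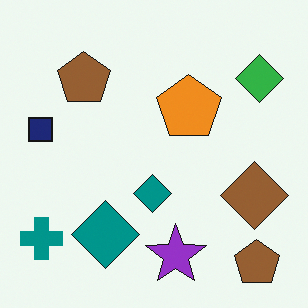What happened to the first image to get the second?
The transformation is: flipped horizontally (left ↔ right).

The navy square is in the right of the first image and the left of the second — shapes on opposite sides of the vertical midline have swapped in a mirror flip.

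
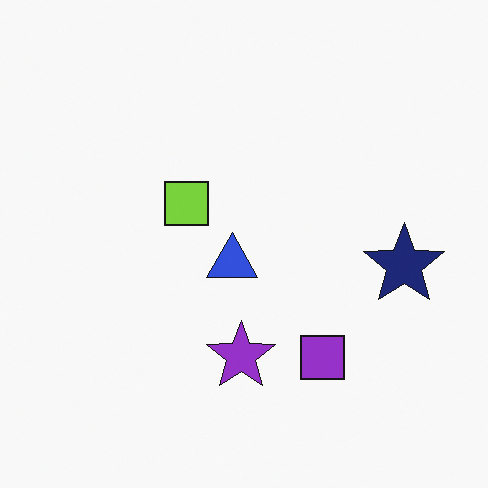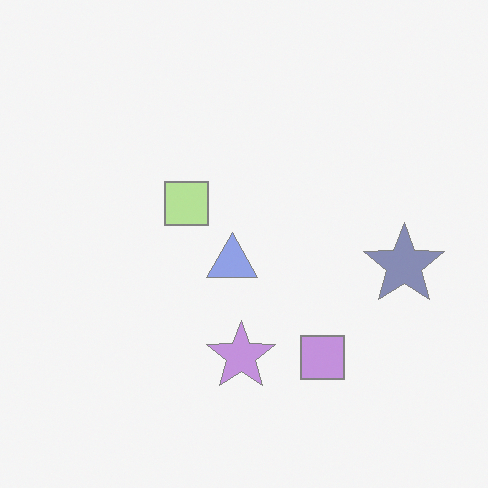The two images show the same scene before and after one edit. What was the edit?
This is the original image washed out (contrast reduced).

Tones are pushed toward mid-grey across the whole image — a global contrast change.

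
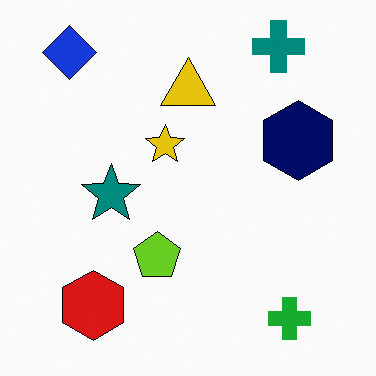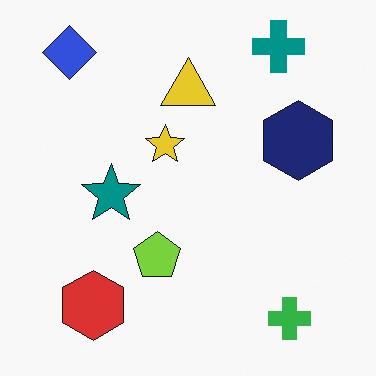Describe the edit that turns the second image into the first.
The transformation is: given slightly increased contrast.

Tones are pushed away from mid-grey across the whole image — a global contrast change.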